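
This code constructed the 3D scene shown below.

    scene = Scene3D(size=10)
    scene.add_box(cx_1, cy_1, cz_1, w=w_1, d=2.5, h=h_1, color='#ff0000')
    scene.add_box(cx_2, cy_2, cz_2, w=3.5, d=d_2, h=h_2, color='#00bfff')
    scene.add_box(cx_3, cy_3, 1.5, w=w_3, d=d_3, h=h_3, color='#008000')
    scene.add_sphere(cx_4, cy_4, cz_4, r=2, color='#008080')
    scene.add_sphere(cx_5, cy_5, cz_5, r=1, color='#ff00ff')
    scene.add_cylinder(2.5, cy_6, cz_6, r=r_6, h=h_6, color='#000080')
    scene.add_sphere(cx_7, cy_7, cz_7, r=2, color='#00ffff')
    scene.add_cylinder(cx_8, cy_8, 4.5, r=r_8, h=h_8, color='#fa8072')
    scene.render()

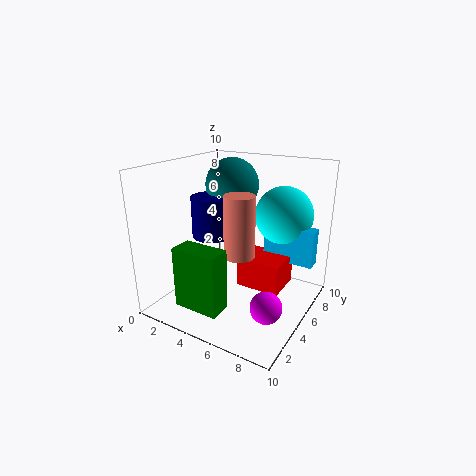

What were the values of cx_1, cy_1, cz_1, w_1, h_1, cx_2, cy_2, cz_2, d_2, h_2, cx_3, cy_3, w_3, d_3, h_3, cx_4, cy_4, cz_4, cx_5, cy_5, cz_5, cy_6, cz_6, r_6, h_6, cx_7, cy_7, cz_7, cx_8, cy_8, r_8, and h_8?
cx_1 = 5.5
cy_1 = 4
cz_1 = 2
w_1 = 3
h_1 = 2
cx_2 = 6.5
cy_2 = 6
cz_2 = 3.5
d_2 = 1
h_2 = 2.5
cx_3 = 3
cy_3 = 0.5
w_3 = 3
d_3 = 1.5
h_3 = 4
cx_4 = 3
cy_4 = 7.5
cz_4 = 8
cx_5 = 8.5
cy_5 = 2.5
cz_5 = 2
cy_6 = 5.5
cz_6 = 4.5
r_6 = 1.5
h_6 = 3
cx_7 = 7.5
cy_7 = 7
cz_7 = 6.5
cx_8 = 6
cy_8 = 3.5
r_8 = 1
h_8 = 4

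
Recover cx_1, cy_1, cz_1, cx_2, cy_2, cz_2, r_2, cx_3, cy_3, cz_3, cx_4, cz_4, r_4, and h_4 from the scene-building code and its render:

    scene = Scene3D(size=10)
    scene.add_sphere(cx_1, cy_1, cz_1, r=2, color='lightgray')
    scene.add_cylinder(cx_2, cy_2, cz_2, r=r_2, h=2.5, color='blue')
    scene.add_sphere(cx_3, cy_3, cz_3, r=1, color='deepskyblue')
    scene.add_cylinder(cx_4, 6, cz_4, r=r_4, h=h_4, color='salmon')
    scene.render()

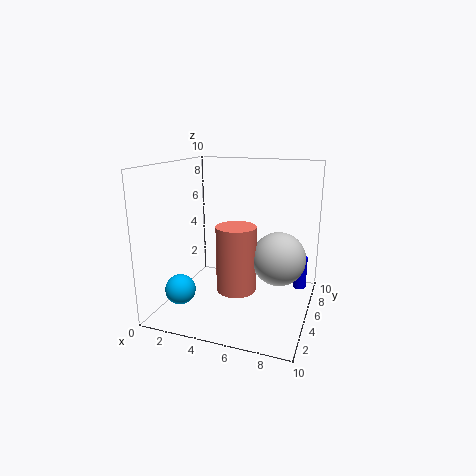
cx_1 = 7.5, cy_1 = 7, cz_1 = 3, cx_2 = 9, cy_2 = 8, cz_2 = 0.5, r_2 = 0.5, cx_3 = 2, cy_3 = 2, cz_3 = 2, cx_4 = 4.5, cz_4 = 0.5, r_4 = 1.5, h_4 = 5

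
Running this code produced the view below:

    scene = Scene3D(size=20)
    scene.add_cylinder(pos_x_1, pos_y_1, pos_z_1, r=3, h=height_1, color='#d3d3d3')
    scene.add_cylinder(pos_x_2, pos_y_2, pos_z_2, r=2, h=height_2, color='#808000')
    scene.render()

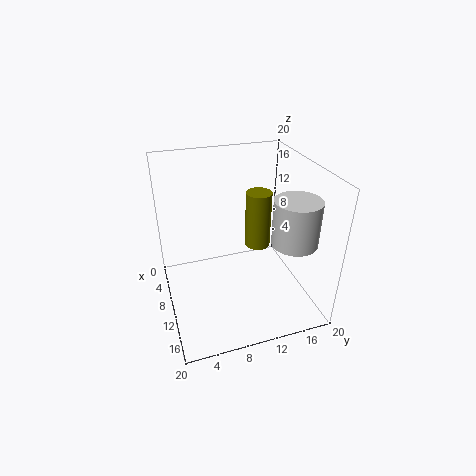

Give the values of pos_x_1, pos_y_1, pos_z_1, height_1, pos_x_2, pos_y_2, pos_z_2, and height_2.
pos_x_1 = 15; pos_y_1 = 16; pos_z_1 = 11; height_1 = 6; pos_x_2 = 5; pos_y_2 = 15; pos_z_2 = 5; height_2 = 9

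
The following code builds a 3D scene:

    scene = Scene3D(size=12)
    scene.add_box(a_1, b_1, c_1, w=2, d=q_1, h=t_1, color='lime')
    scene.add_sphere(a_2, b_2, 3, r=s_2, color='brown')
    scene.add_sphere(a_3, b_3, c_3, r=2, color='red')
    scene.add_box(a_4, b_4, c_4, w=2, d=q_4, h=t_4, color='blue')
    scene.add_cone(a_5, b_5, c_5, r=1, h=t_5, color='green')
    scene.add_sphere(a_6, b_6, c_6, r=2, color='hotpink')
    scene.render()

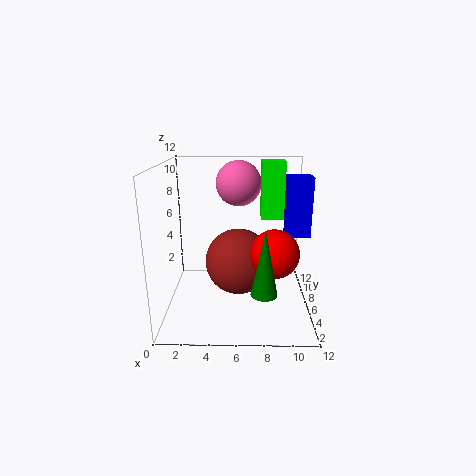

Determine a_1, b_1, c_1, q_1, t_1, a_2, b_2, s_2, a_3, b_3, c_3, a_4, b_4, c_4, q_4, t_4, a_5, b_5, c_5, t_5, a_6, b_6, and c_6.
a_1 = 8, b_1 = 8, c_1 = 7, q_1 = 2, t_1 = 5, a_2 = 6, b_2 = 8, s_2 = 3, a_3 = 9, b_3 = 5, c_3 = 5, a_4 = 10, b_4 = 6, c_4 = 6, q_4 = 2, t_4 = 5, a_5 = 8, b_5 = 2, c_5 = 3, t_5 = 5, a_6 = 6, b_6 = 9, c_6 = 10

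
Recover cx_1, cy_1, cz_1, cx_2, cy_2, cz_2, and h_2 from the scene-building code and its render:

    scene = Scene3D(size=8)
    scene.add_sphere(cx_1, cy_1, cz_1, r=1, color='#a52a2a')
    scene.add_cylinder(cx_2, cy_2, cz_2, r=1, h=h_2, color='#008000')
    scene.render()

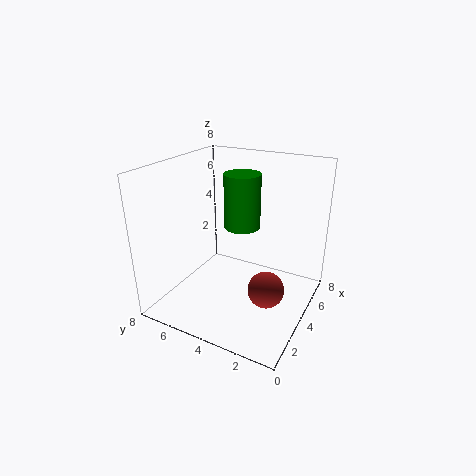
cx_1 = 3.5
cy_1 = 2
cz_1 = 1.5
cx_2 = 4.5
cy_2 = 4
cz_2 = 4.5
h_2 = 3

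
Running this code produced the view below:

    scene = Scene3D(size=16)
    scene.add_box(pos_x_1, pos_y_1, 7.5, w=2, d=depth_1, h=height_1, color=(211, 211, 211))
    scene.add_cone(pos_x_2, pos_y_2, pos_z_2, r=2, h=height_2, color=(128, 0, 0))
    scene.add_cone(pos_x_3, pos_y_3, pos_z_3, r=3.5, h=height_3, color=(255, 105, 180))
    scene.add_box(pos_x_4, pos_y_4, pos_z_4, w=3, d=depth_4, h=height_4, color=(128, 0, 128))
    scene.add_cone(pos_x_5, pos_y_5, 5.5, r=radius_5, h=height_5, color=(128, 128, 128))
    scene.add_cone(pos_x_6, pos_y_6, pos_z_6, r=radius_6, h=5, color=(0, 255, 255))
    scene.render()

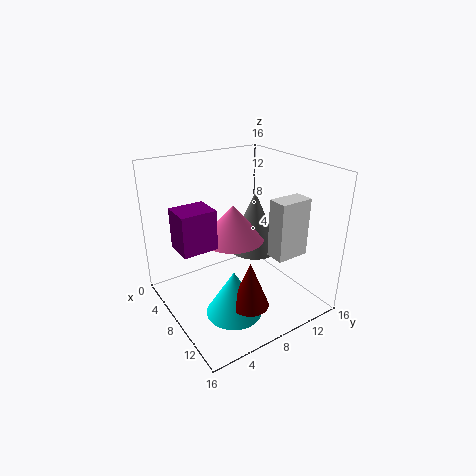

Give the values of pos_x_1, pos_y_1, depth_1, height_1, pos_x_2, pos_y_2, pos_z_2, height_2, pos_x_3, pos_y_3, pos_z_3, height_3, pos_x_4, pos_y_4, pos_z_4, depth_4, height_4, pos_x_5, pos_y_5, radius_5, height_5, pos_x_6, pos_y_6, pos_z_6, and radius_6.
pos_x_1 = 12, pos_y_1 = 9, depth_1 = 3.5, height_1 = 6, pos_x_2 = 12.5, pos_y_2 = 6.5, pos_z_2 = 2.5, height_2 = 5, pos_x_3 = 7, pos_y_3 = 8, pos_z_3 = 7.5, height_3 = 4, pos_x_4 = 7.5, pos_y_4 = 0.5, pos_z_4 = 9, depth_4 = 3.5, height_4 = 4, pos_x_5 = 7, pos_y_5 = 11, radius_5 = 3, height_5 = 7, pos_x_6 = 11, pos_y_6 = 5.5, pos_z_6 = 1, radius_6 = 3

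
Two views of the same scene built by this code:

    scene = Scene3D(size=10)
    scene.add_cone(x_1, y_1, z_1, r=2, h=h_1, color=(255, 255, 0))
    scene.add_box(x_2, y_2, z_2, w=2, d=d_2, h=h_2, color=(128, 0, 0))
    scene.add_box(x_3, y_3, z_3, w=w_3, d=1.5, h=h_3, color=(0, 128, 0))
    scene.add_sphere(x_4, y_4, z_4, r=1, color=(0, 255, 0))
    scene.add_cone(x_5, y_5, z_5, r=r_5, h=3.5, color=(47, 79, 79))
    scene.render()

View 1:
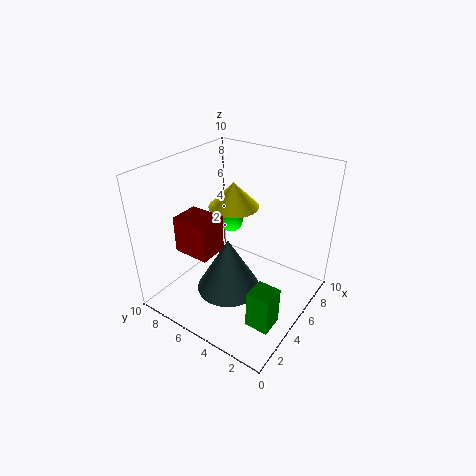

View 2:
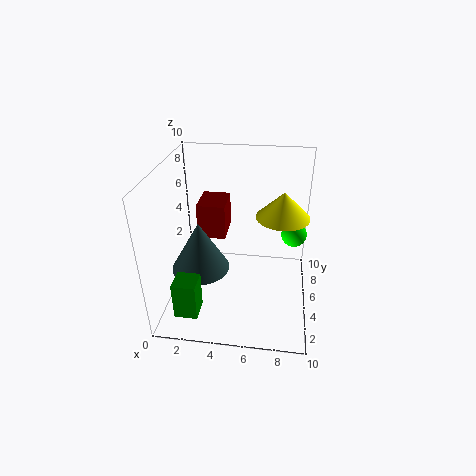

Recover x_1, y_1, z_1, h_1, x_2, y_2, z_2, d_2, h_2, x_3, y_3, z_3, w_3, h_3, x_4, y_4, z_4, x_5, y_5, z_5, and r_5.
x_1 = 8, y_1 = 7.5, z_1 = 5.5, h_1 = 2, x_2 = 2, y_2 = 5.5, z_2 = 4.5, d_2 = 2.5, h_2 = 2.5, x_3 = 1.5, y_3 = 0.5, z_3 = 1.5, w_3 = 1.5, h_3 = 2.5, x_4 = 9, y_4 = 8.5, z_4 = 3.5, x_5 = 2.5, y_5 = 4, z_5 = 3, r_5 = 2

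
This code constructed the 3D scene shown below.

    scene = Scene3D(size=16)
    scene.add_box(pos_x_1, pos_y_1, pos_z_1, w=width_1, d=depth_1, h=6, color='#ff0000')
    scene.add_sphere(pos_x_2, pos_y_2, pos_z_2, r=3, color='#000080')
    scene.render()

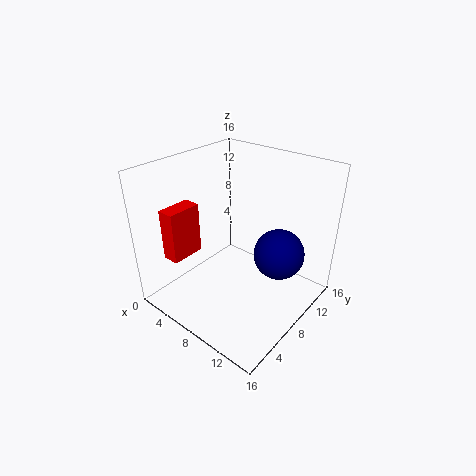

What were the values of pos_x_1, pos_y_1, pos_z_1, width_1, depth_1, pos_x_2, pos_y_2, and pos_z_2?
pos_x_1 = 1
pos_y_1 = 3
pos_z_1 = 5
width_1 = 2
depth_1 = 4
pos_x_2 = 11
pos_y_2 = 12
pos_z_2 = 5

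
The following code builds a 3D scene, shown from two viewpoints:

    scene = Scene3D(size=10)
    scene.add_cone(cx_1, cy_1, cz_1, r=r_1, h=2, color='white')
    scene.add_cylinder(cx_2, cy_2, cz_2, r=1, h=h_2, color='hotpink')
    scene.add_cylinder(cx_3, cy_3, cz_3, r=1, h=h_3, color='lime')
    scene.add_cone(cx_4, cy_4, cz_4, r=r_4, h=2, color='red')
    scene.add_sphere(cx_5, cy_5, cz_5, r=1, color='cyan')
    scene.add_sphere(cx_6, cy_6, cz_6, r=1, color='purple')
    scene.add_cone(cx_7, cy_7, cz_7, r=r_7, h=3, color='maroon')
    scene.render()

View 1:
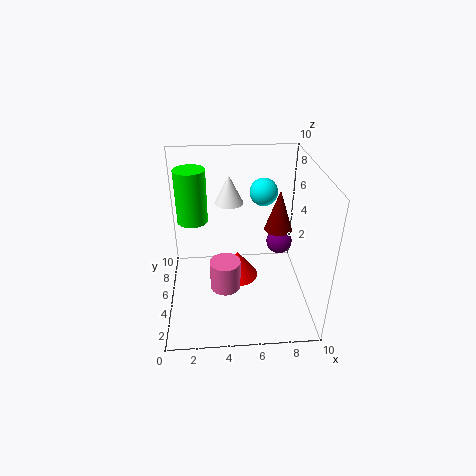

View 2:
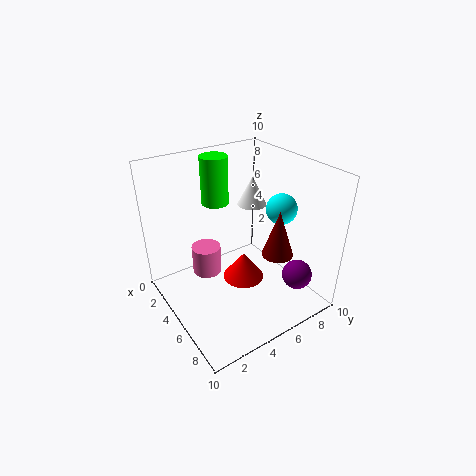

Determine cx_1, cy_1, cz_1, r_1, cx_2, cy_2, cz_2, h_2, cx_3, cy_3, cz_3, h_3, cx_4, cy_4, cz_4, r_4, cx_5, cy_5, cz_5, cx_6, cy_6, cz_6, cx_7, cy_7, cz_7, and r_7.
cx_1 = 4.5, cy_1 = 6.5, cz_1 = 7, r_1 = 1, cx_2 = 4, cy_2 = 3, cz_2 = 2.5, h_2 = 2, cx_3 = 2, cy_3 = 5, cz_3 = 6.5, h_3 = 3.5, cx_4 = 5, cy_4 = 5.5, cz_4 = 1.5, r_4 = 1.5, cx_5 = 7, cy_5 = 7, cz_5 = 7.5, cx_6 = 8.5, cy_6 = 7.5, cz_6 = 3, cx_7 = 8, cy_7 = 6, cz_7 = 5, r_7 = 1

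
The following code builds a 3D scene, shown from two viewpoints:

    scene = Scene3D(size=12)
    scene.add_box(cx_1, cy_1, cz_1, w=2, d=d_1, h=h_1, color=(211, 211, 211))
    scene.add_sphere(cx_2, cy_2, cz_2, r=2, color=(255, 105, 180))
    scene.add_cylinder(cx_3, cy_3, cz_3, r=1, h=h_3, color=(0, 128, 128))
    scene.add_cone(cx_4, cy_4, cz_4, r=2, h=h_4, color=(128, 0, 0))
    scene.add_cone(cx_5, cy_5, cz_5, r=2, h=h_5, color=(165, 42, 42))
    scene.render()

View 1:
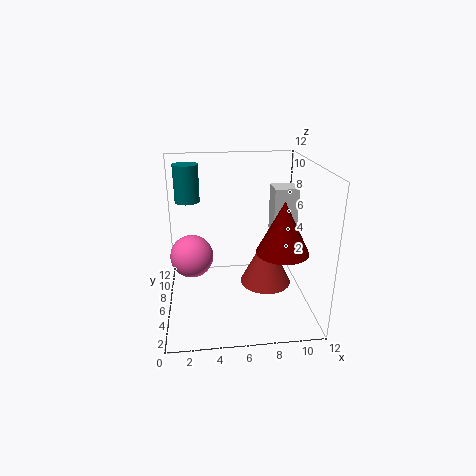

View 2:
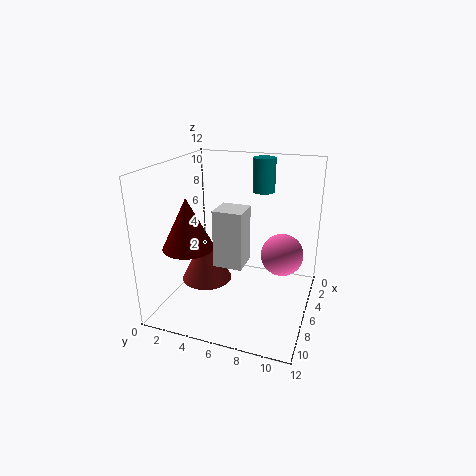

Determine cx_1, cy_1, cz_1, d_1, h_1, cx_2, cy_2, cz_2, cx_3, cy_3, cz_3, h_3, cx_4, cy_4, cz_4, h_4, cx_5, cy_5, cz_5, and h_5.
cx_1 = 9
cy_1 = 6
cz_1 = 6
d_1 = 2
h_1 = 4
cx_2 = 2
cy_2 = 9
cz_2 = 3
cx_3 = 2
cy_3 = 7
cz_3 = 9
h_3 = 3
cx_4 = 9
cy_4 = 3
cz_4 = 6
h_4 = 4
cx_5 = 8
cy_5 = 4
cz_5 = 3
h_5 = 4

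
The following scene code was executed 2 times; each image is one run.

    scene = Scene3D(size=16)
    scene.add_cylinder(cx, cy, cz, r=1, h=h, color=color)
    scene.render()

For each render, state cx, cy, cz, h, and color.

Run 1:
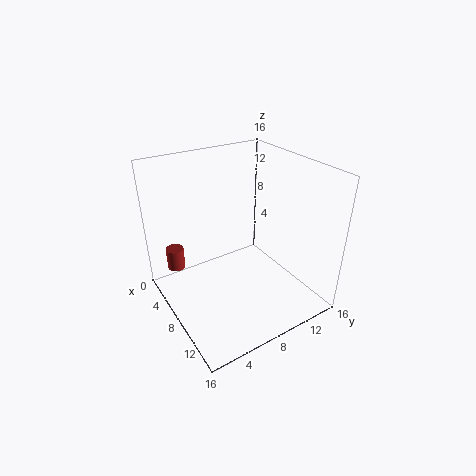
cx = 4; cy = 2; cz = 4; h = 2.5; color = 'brown'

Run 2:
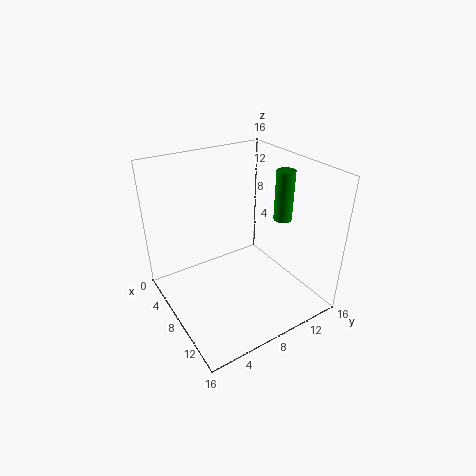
cx = 10; cy = 12.5; cz = 10; h = 5.5; color = 'green'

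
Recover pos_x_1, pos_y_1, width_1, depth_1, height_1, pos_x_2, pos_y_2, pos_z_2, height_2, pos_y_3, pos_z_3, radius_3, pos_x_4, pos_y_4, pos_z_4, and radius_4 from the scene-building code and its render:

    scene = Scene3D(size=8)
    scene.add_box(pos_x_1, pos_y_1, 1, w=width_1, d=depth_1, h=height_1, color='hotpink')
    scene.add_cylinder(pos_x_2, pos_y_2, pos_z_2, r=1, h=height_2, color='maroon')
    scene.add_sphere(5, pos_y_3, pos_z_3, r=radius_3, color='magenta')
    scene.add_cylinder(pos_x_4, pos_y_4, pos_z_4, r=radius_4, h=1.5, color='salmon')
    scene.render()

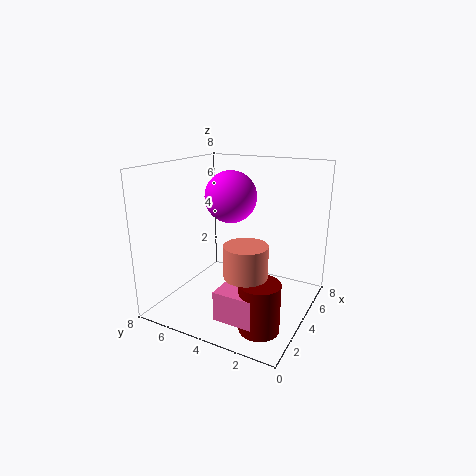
pos_x_1 = 0.5; pos_y_1 = 1.5; width_1 = 2.5; depth_1 = 2; height_1 = 1.5; pos_x_2 = 1.5; pos_y_2 = 1.5; pos_z_2 = 0.5; height_2 = 2.5; pos_y_3 = 5; pos_z_3 = 6; radius_3 = 1.5; pos_x_4 = 1; pos_y_4 = 2; pos_z_4 = 3.5; radius_4 = 1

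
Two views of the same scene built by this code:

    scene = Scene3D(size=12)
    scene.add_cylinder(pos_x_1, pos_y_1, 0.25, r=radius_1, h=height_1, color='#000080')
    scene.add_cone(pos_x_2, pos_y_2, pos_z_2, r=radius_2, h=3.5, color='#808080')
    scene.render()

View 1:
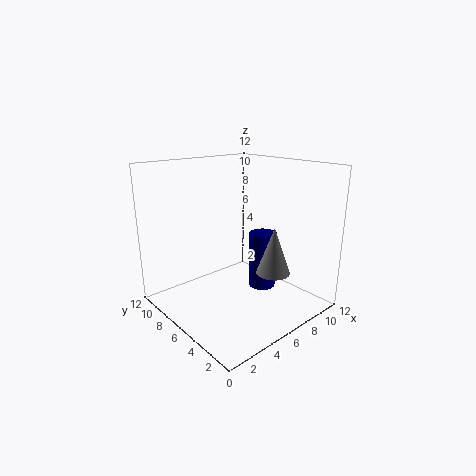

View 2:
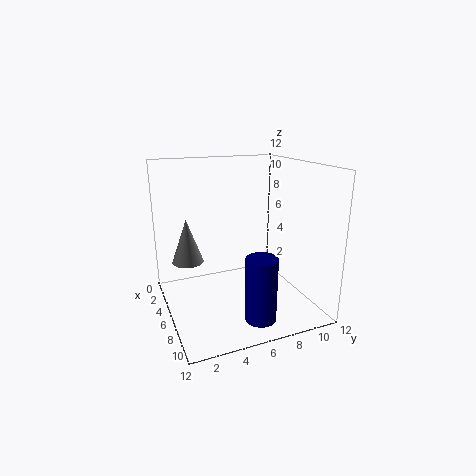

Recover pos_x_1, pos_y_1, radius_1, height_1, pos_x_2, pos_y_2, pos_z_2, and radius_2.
pos_x_1 = 9.5
pos_y_1 = 6.5
radius_1 = 1.25
height_1 = 5.25
pos_x_2 = 5.75
pos_y_2 = 1.75
pos_z_2 = 4.5
radius_2 = 1.25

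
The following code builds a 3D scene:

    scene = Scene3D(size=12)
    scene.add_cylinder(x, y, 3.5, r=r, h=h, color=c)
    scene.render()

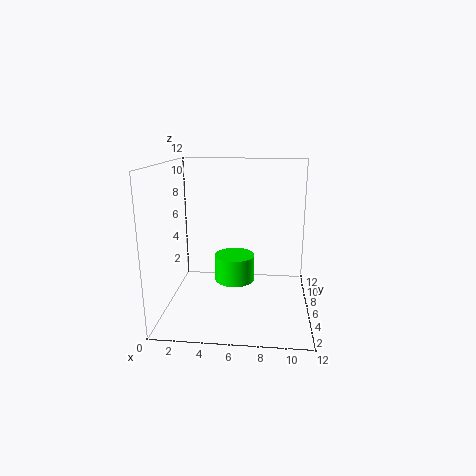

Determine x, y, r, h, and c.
x = 6, y = 3.5, r = 1.5, h = 2, c = 'lime'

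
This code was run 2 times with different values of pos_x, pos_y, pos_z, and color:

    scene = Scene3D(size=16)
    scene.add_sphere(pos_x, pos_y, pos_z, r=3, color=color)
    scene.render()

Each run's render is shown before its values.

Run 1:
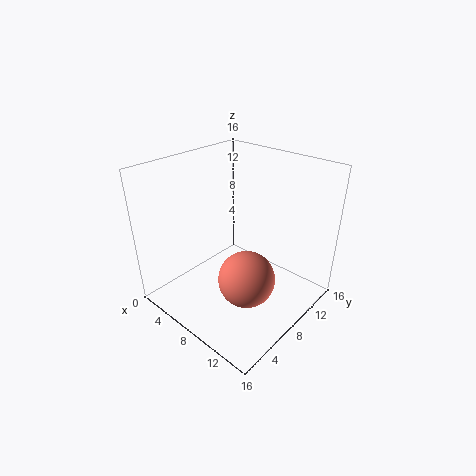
pos_x = 11
pos_y = 6
pos_z = 5
color = 'salmon'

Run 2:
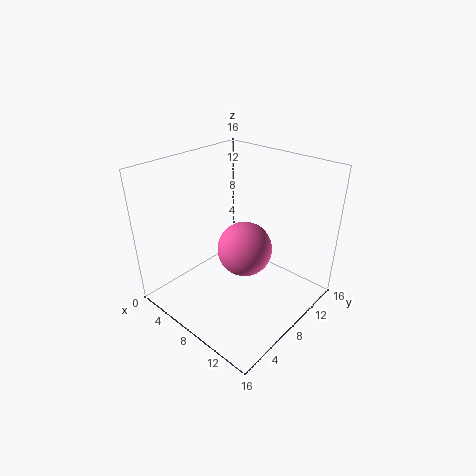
pos_x = 9
pos_y = 8
pos_z = 7
color = 'hotpink'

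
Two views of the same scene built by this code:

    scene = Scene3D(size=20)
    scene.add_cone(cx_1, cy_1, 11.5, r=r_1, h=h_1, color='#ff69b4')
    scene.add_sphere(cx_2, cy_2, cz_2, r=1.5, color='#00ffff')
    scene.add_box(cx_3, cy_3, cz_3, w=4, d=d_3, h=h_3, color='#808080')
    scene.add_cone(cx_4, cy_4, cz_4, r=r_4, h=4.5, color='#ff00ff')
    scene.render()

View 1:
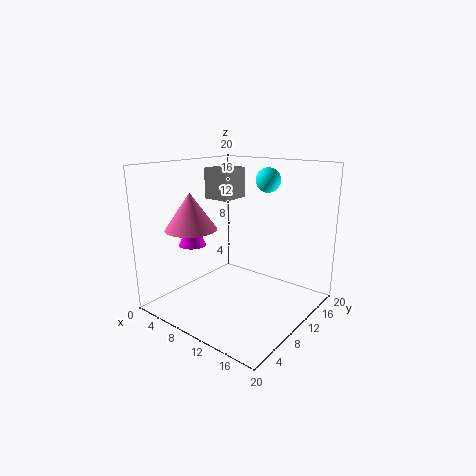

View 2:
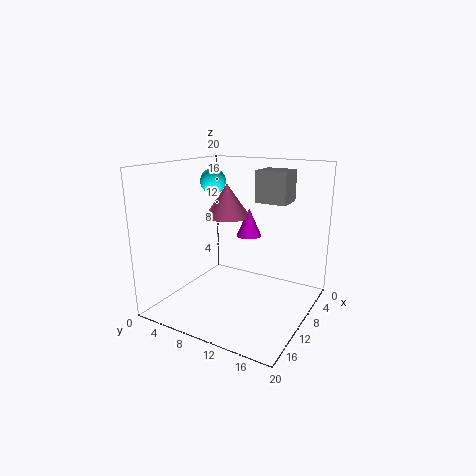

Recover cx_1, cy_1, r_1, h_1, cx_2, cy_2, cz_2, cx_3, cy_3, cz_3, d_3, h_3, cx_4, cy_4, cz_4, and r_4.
cx_1 = 5.5, cy_1 = 5.5, r_1 = 3.5, h_1 = 5, cx_2 = 15, cy_2 = 9.5, cz_2 = 18.5, cx_3 = 3, cy_3 = 11, cz_3 = 14.5, d_3 = 4.5, h_3 = 4.5, cx_4 = 3, cy_4 = 8, cz_4 = 8, r_4 = 2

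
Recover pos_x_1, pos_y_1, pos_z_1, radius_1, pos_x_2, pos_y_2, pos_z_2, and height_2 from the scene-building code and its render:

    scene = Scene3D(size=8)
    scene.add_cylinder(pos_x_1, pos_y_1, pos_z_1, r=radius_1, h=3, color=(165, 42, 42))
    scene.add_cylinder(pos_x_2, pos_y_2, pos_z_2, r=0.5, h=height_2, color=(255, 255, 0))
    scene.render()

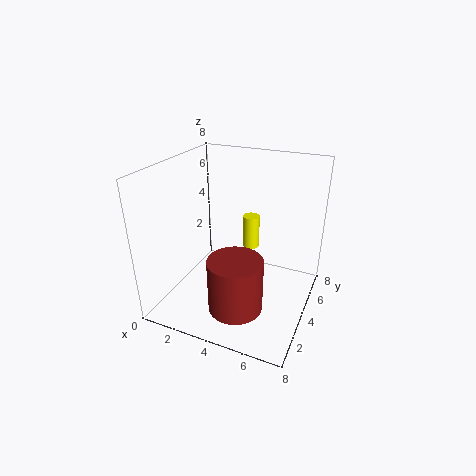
pos_x_1 = 4.5
pos_y_1 = 2.5
pos_z_1 = 0.5
radius_1 = 1.5
pos_x_2 = 4
pos_y_2 = 6
pos_z_2 = 2.5
height_2 = 2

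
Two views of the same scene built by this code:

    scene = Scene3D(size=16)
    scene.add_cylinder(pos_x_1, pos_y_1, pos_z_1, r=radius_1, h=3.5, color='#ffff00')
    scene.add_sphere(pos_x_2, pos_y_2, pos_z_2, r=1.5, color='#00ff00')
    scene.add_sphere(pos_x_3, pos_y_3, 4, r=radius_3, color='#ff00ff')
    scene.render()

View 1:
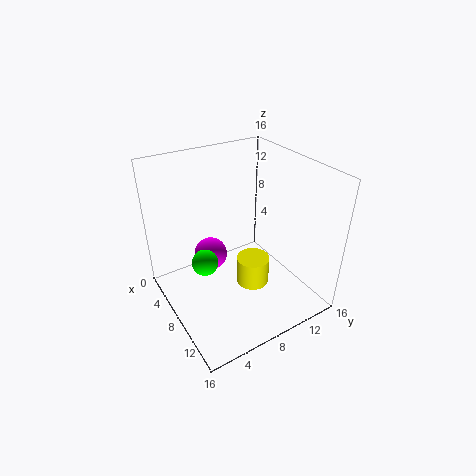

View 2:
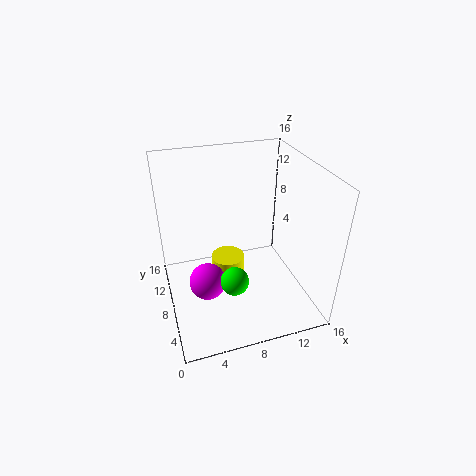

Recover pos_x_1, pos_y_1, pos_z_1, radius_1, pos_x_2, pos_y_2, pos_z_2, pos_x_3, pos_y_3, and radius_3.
pos_x_1 = 7.5
pos_y_1 = 10.5
pos_z_1 = 0.5
radius_1 = 2
pos_x_2 = 6.5
pos_y_2 = 4.5
pos_z_2 = 5
pos_x_3 = 4
pos_y_3 = 6.5
radius_3 = 2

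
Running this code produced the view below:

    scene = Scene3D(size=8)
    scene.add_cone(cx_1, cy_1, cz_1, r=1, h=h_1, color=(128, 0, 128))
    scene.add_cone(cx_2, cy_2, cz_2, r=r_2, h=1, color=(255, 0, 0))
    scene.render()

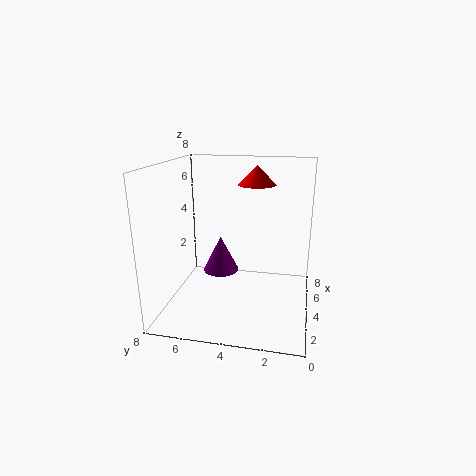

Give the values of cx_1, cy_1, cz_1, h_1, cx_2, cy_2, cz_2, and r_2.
cx_1 = 4, cy_1 = 5, cz_1 = 2, h_1 = 2, cx_2 = 4, cy_2 = 3, cz_2 = 7, r_2 = 1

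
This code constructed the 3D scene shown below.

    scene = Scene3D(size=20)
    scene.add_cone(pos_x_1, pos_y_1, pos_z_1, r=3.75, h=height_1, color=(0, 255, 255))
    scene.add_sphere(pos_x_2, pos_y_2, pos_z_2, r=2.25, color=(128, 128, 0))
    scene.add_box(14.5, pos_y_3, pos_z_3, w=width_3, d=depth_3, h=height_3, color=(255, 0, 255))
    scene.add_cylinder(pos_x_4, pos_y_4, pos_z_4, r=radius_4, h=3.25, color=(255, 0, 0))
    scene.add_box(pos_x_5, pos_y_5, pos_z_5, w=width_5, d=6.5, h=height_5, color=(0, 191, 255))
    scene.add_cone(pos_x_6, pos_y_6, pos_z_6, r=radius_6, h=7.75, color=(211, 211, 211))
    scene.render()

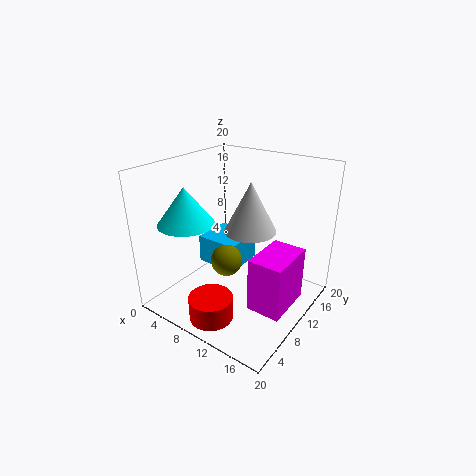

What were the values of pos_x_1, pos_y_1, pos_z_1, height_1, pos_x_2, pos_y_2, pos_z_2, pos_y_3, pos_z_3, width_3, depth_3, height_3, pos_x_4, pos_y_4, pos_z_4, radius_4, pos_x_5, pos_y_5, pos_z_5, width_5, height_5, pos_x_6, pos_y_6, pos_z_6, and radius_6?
pos_x_1 = 5.25; pos_y_1 = 5; pos_z_1 = 12.75; height_1 = 5; pos_x_2 = 8.5; pos_y_2 = 9.25; pos_z_2 = 6.25; pos_y_3 = 5.75; pos_z_3 = 2.75; width_3 = 4.5; depth_3 = 6.75; height_3 = 7.25; pos_x_4 = 9.75; pos_y_4 = 4; pos_z_4 = 0.25; radius_4 = 3; pos_x_5 = 0.75; pos_y_5 = 12; pos_z_5 = 2.25; width_5 = 6.75; height_5 = 4.5; pos_x_6 = 8.75; pos_y_6 = 15; pos_z_6 = 8.75; radius_6 = 4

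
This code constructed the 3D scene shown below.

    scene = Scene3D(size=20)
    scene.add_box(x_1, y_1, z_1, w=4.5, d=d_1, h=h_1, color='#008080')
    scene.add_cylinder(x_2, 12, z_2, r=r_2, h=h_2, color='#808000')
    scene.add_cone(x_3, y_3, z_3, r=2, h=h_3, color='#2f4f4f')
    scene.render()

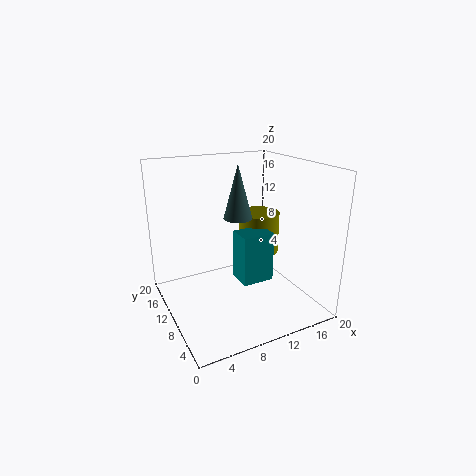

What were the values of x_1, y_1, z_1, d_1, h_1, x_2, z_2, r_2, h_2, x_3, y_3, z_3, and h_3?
x_1 = 9.5, y_1 = 7, z_1 = 4, d_1 = 3.5, h_1 = 7, x_2 = 14.5, z_2 = 6.5, r_2 = 3, h_2 = 6, x_3 = 10.5, y_3 = 11, z_3 = 12.5, h_3 = 7.5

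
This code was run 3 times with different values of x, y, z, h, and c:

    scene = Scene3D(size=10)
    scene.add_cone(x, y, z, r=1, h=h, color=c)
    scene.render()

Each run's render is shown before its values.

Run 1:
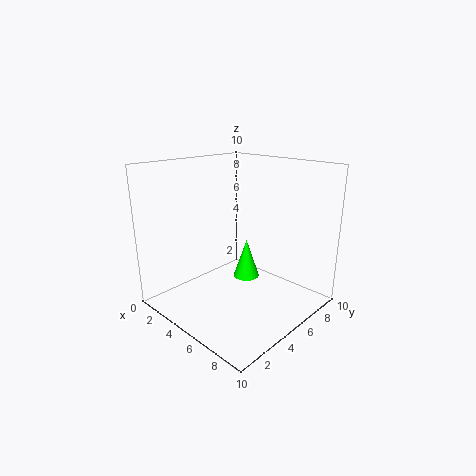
x = 4; y = 7; z = 1; h = 3; c = 'lime'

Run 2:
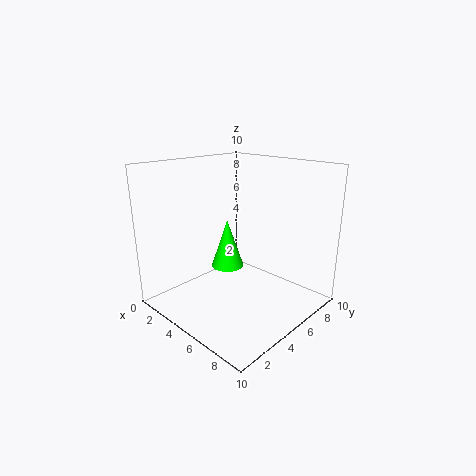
x = 6; y = 3; z = 4; h = 3; c = 'lime'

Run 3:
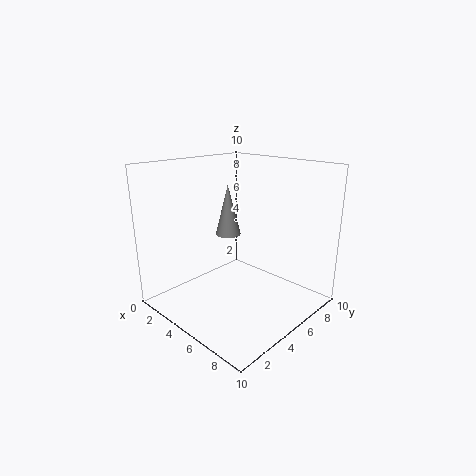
x = 2; y = 7; z = 4; h = 4; c = 'gray'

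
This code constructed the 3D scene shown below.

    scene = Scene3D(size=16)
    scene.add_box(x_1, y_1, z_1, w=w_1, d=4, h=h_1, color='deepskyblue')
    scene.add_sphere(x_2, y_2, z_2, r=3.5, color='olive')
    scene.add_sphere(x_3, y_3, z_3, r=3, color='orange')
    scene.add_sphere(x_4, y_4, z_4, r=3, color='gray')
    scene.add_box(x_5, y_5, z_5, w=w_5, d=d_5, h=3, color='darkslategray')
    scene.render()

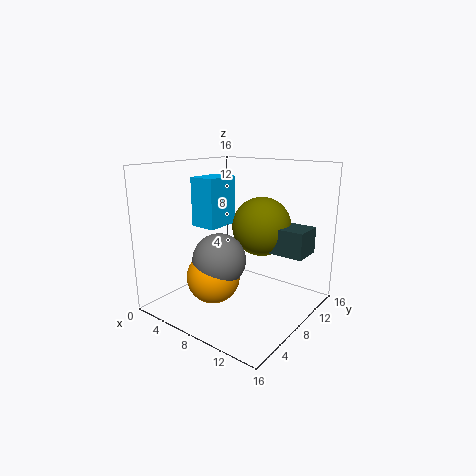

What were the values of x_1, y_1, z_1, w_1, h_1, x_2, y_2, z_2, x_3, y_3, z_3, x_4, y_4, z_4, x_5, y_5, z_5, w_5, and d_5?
x_1 = 3; y_1 = 6; z_1 = 9; w_1 = 3; h_1 = 5.5; x_2 = 8.5; y_2 = 12; z_2 = 8.5; x_3 = 6; y_3 = 6; z_3 = 3.5; x_4 = 6.5; y_4 = 6.5; z_4 = 5.5; x_5 = 9; y_5 = 10.5; z_5 = 6; w_5 = 5.5; d_5 = 3.5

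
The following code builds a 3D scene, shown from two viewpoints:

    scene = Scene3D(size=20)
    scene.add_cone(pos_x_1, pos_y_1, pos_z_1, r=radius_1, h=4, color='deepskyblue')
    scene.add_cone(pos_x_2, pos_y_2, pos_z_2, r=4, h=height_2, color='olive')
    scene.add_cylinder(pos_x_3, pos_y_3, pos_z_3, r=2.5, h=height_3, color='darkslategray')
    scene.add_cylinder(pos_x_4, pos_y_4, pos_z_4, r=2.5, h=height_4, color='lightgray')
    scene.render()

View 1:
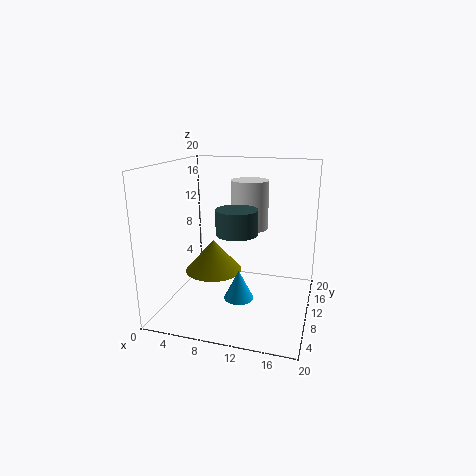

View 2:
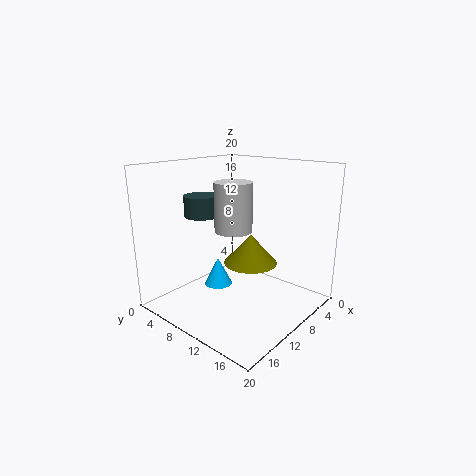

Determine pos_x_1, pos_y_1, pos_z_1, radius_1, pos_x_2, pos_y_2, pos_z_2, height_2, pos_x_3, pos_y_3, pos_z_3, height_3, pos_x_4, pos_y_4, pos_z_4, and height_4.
pos_x_1 = 11; pos_y_1 = 7; pos_z_1 = 2.5; radius_1 = 2; pos_x_2 = 6.5; pos_y_2 = 9.5; pos_z_2 = 5; height_2 = 4.5; pos_x_3 = 11.5; pos_y_3 = 4.5; pos_z_3 = 12.5; height_3 = 3; pos_x_4 = 11.5; pos_y_4 = 10.5; pos_z_4 = 11.5; height_4 = 6.5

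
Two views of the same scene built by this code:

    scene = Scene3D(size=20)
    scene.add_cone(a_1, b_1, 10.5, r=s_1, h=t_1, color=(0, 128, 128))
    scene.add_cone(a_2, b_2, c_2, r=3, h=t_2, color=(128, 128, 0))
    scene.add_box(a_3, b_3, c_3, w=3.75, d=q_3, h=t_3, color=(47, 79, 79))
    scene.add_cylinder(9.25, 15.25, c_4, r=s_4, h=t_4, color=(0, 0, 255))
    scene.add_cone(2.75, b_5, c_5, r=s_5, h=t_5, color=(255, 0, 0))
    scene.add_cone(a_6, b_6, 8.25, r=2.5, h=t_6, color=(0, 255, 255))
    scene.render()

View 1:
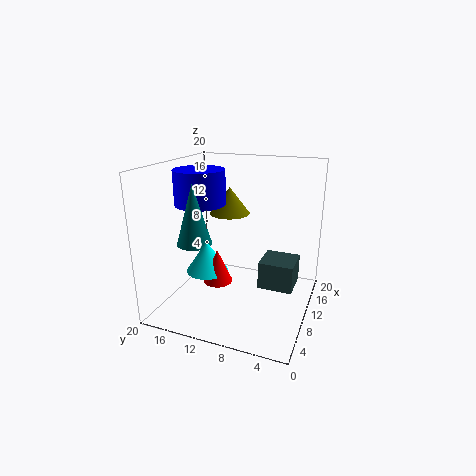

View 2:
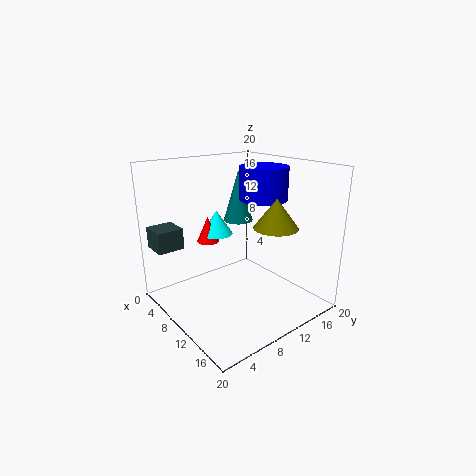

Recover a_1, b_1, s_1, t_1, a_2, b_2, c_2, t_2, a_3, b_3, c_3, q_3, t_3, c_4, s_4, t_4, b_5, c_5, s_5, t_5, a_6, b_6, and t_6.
a_1 = 5, b_1 = 14, s_1 = 2.25, t_1 = 7.75, a_2 = 14.25, b_2 = 13, c_2 = 12, t_2 = 4, a_3 = 1.25, b_3 = 0.5, c_3 = 8.25, q_3 = 3.75, t_3 = 3, c_4 = 14.5, s_4 = 3.5, t_4 = 4.75, b_5 = 9.75, c_5 = 7.25, s_5 = 1.75, t_5 = 4, a_6 = 3, b_6 = 11.25, t_6 = 3.75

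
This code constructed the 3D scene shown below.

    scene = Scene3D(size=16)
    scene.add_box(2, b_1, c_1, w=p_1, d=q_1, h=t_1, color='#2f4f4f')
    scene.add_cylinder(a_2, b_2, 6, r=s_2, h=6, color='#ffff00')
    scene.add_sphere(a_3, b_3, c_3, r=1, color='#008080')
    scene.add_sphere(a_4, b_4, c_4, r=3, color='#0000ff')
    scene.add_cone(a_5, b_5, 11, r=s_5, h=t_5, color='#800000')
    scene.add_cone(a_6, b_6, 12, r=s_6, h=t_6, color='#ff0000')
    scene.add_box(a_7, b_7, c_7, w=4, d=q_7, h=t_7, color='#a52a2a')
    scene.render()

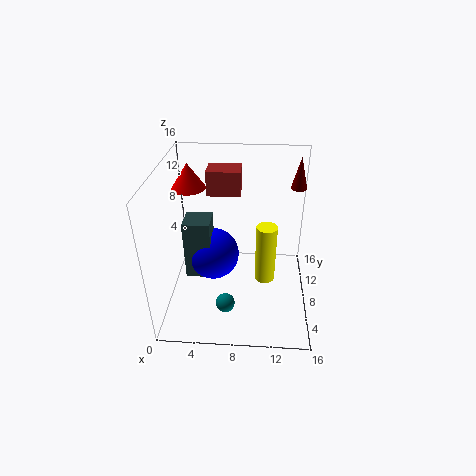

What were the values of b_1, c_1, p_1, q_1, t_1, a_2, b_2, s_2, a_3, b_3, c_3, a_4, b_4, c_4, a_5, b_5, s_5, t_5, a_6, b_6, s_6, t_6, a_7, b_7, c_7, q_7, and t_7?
b_1 = 7
c_1 = 3
p_1 = 3
q_1 = 3
t_1 = 7
a_2 = 11
b_2 = 4
s_2 = 1
a_3 = 7
b_3 = 3
c_3 = 3
a_4 = 5
b_4 = 9
c_4 = 5
a_5 = 15
b_5 = 15
s_5 = 1
t_5 = 4
a_6 = 2
b_6 = 12
s_6 = 2
t_6 = 3
a_7 = 4
b_7 = 12
c_7 = 11
q_7 = 3
t_7 = 3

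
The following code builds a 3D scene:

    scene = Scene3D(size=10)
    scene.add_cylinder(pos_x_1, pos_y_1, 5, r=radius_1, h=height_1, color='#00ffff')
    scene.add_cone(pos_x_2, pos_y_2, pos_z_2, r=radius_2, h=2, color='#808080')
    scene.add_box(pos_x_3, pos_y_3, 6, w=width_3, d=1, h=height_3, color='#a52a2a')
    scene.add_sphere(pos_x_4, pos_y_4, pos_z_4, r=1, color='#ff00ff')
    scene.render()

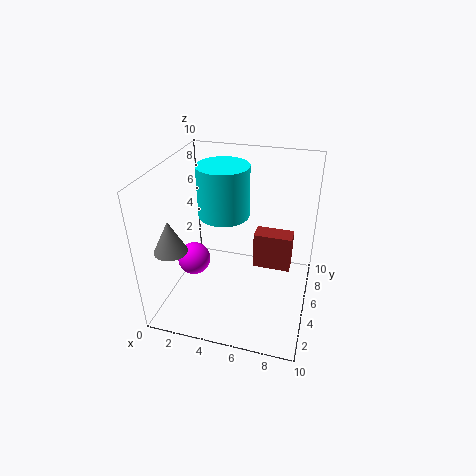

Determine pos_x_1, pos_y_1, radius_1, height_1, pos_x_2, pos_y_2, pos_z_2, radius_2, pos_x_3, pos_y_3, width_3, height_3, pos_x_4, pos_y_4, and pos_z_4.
pos_x_1 = 3, pos_y_1 = 8, radius_1 = 2, height_1 = 4, pos_x_2 = 2, pos_y_2 = 1, pos_z_2 = 6, radius_2 = 1, pos_x_3 = 7, pos_y_3 = 1, width_3 = 2, height_3 = 2, pos_x_4 = 3, pos_y_4 = 2, pos_z_4 = 5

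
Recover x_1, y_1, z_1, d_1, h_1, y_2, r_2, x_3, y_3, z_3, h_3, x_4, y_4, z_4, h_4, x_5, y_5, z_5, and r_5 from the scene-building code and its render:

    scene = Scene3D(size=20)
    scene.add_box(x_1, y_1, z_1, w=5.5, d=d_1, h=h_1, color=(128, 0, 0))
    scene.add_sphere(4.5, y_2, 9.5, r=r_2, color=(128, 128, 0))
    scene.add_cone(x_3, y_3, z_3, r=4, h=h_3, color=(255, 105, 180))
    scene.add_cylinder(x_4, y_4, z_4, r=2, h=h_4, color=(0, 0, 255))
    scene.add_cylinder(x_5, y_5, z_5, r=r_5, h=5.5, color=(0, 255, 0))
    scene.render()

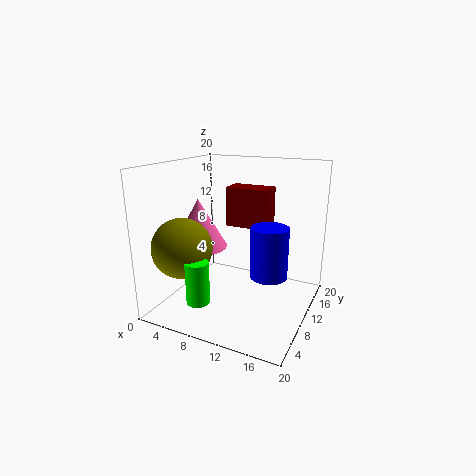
x_1 = 9.5, y_1 = 7.5, z_1 = 12.5, d_1 = 3, h_1 = 5, y_2 = 4.5, r_2 = 4, x_3 = 4, y_3 = 9.5, z_3 = 8, h_3 = 7, x_4 = 17.5, y_4 = 2, z_4 = 9.5, h_4 = 5.5, x_5 = 8, y_5 = 2.5, z_5 = 3.5, r_5 = 1.5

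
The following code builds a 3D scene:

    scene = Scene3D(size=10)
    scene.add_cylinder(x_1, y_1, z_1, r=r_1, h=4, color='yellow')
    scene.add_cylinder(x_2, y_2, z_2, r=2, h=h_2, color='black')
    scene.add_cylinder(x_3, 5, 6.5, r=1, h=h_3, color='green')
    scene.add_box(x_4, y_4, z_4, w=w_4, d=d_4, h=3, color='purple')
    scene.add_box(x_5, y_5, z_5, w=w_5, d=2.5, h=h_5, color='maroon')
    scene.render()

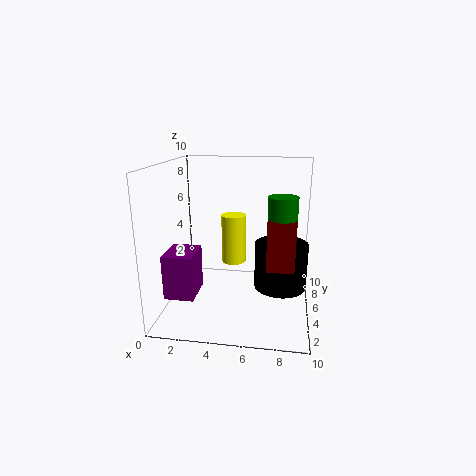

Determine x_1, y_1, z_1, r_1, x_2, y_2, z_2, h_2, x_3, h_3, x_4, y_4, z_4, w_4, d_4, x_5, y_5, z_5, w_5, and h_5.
x_1 = 4; y_1 = 9; z_1 = 1.5; r_1 = 1; x_2 = 8; y_2 = 7; z_2 = 0.5; h_2 = 3.5; x_3 = 8; h_3 = 1.5; x_4 = 0.5; y_4 = 2; z_4 = 1.5; w_4 = 2; d_4 = 2.5; x_5 = 7; y_5 = 5; z_5 = 2.5; w_5 = 2; h_5 = 4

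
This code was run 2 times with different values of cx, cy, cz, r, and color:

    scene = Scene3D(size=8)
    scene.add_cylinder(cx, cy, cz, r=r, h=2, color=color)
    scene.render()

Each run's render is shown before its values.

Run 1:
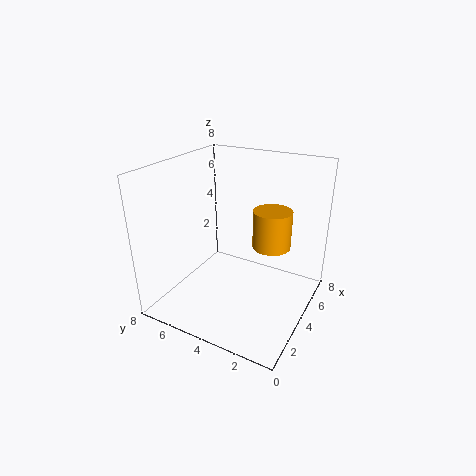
cx = 4
cy = 2
cz = 4
r = 1
color = 'orange'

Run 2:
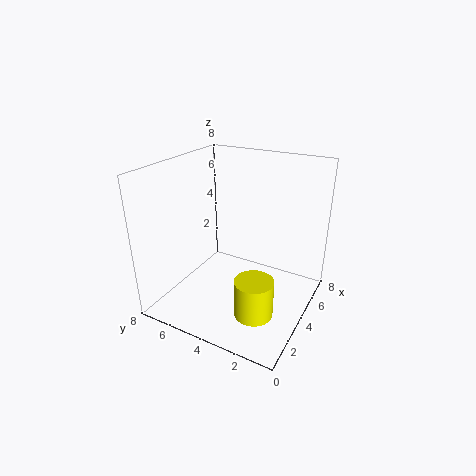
cx = 2
cy = 2
cz = 1
r = 1
color = 'yellow'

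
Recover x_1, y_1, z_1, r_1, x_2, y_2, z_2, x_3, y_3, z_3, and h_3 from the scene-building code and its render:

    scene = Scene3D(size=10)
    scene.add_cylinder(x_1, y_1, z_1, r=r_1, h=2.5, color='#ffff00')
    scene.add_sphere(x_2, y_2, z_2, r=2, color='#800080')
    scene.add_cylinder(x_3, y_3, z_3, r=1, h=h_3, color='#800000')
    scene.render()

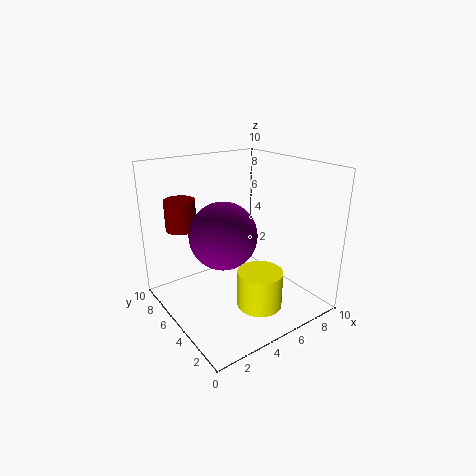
x_1 = 5
y_1 = 2.5
z_1 = 1
r_1 = 1.5
x_2 = 2.5
y_2 = 3
z_2 = 6.5
x_3 = 1.5
y_3 = 6.5
z_3 = 6
h_3 = 2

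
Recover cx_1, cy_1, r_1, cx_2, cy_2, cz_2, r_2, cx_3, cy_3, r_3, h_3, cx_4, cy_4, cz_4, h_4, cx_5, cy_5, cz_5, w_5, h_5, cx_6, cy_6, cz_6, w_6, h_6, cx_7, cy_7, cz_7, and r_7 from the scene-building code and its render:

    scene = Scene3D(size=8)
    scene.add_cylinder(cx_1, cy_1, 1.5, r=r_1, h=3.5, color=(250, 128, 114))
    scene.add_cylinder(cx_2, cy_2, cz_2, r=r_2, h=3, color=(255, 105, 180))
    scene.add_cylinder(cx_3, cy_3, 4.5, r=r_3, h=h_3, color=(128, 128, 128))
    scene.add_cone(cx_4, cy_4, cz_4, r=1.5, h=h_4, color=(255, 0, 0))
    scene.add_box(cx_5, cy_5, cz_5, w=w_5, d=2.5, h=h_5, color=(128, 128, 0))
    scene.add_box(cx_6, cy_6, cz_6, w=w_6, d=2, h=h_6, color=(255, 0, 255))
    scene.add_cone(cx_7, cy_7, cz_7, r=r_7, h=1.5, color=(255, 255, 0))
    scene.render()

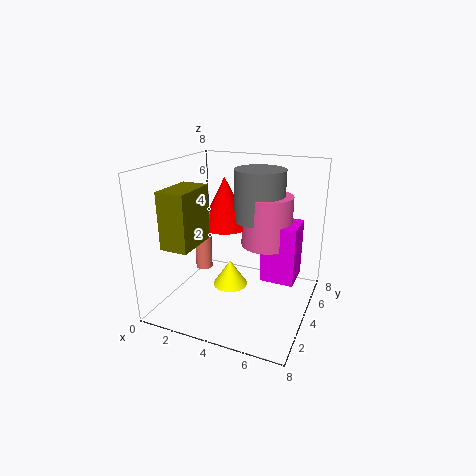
cx_1 = 1.5, cy_1 = 4.5, r_1 = 0.5, cx_2 = 5, cy_2 = 6, cz_2 = 3, r_2 = 1.5, cx_3 = 4.5, cy_3 = 6, r_3 = 1.5, h_3 = 3, cx_4 = 2.5, cy_4 = 5.5, cz_4 = 4, h_4 = 3, cx_5 = 1, cy_5 = 1, cz_5 = 4, w_5 = 1.5, h_5 = 3, cx_6 = 5, cy_6 = 5, cz_6 = 1, w_6 = 2, h_6 = 3.5, cx_7 = 3.5, cy_7 = 4, cz_7 = 1, r_7 = 1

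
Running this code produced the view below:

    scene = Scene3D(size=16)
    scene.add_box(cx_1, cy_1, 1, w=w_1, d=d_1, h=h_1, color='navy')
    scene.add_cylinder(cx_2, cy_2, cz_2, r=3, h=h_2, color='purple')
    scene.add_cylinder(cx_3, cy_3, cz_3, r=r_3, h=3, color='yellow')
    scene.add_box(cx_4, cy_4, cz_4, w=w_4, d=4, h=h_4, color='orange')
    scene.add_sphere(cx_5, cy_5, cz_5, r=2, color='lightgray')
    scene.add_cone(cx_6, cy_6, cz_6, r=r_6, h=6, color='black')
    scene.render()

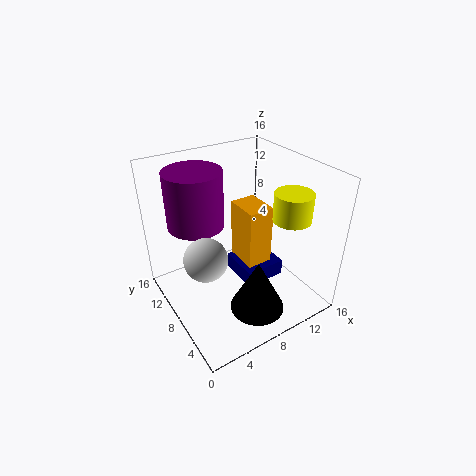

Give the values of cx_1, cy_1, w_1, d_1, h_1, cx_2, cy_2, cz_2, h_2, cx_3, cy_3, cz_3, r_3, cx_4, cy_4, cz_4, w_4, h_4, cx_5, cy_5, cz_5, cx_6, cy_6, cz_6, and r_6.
cx_1 = 9; cy_1 = 7; w_1 = 5; d_1 = 5; h_1 = 2; cx_2 = 4; cy_2 = 10; cz_2 = 10; h_2 = 6; cx_3 = 12; cy_3 = 4; cz_3 = 11; r_3 = 2; cx_4 = 9; cy_4 = 7; cz_4 = 4; w_4 = 3; h_4 = 7; cx_5 = 2; cy_5 = 4; cz_5 = 10; cx_6 = 8; cy_6 = 4; cz_6 = 1; r_6 = 3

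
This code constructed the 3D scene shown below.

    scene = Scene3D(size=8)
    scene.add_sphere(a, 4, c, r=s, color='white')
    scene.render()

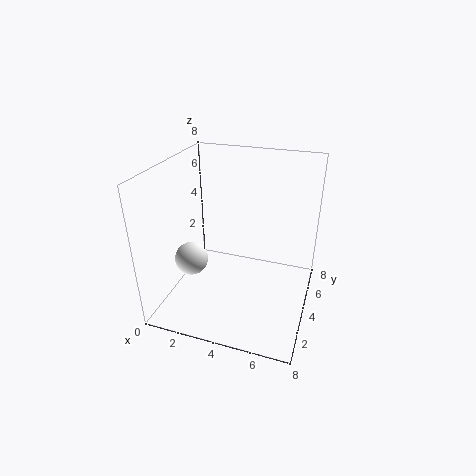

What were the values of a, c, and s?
a = 1, c = 2, s = 1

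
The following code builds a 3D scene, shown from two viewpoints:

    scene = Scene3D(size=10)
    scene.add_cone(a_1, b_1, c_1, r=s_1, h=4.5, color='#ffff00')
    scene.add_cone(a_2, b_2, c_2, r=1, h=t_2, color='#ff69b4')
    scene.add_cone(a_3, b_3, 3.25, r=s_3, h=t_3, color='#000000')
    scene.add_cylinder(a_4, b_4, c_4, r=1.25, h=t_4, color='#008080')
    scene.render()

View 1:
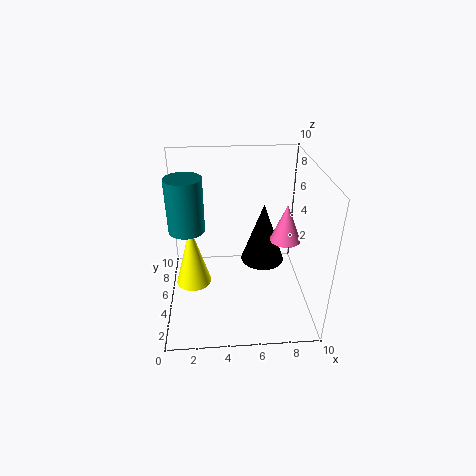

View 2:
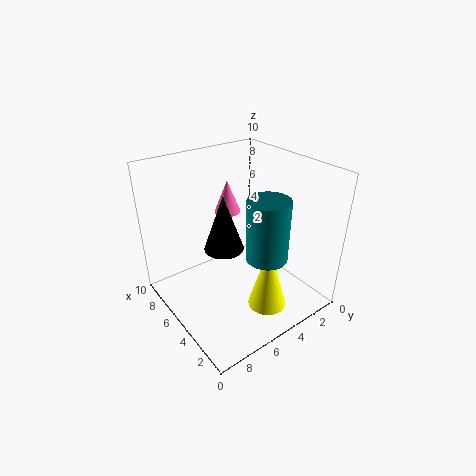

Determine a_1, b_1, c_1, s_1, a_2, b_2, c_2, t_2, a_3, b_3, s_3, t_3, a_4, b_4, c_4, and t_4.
a_1 = 1.75, b_1 = 5, c_1 = 1.5, s_1 = 1.25, a_2 = 8, b_2 = 3.75, c_2 = 5.5, t_2 = 2.5, a_3 = 6.75, b_3 = 5, s_3 = 1.5, t_3 = 4.25, a_4 = 1.5, b_4 = 5.5, c_4 = 5.5, t_4 = 3.75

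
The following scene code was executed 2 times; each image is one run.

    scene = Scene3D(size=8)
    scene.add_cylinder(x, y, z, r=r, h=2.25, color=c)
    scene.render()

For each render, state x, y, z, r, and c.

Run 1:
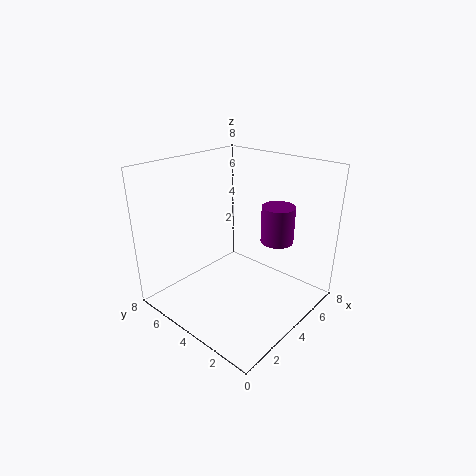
x = 6.75
y = 3.25
z = 3
r = 1
c = 'purple'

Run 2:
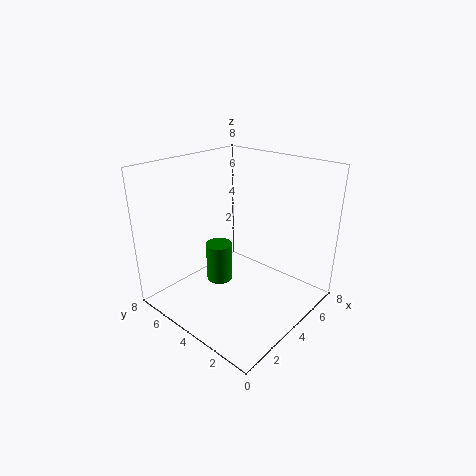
x = 3.5
y = 5
z = 1.25
r = 0.75
c = 'green'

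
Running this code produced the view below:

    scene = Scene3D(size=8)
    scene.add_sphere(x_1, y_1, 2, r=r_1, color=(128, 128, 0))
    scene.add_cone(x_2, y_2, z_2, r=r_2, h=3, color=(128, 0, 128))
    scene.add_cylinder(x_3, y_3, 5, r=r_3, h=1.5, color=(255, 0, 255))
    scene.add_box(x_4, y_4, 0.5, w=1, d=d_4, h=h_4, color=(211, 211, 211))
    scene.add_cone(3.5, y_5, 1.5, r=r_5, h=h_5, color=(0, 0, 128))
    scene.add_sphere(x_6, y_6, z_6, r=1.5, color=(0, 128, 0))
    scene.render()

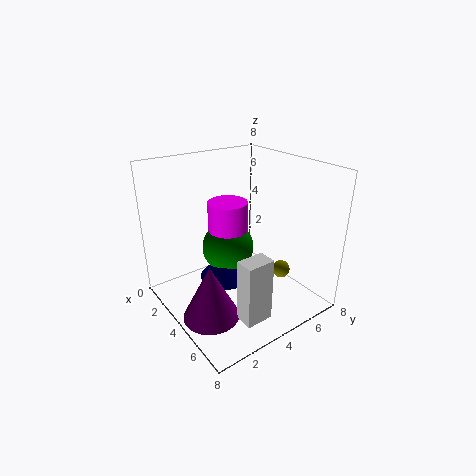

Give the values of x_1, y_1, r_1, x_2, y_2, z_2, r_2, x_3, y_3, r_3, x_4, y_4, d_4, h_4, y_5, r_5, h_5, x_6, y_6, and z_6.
x_1 = 5.5
y_1 = 6
r_1 = 0.5
x_2 = 5
y_2 = 1.5
z_2 = 0.5
r_2 = 1.5
x_3 = 4.5
y_3 = 3
r_3 = 1
x_4 = 6
y_4 = 2.5
d_4 = 1.5
h_4 = 3.5
y_5 = 3.5
r_5 = 1.5
h_5 = 1.5
x_6 = 3
y_6 = 4
z_6 = 3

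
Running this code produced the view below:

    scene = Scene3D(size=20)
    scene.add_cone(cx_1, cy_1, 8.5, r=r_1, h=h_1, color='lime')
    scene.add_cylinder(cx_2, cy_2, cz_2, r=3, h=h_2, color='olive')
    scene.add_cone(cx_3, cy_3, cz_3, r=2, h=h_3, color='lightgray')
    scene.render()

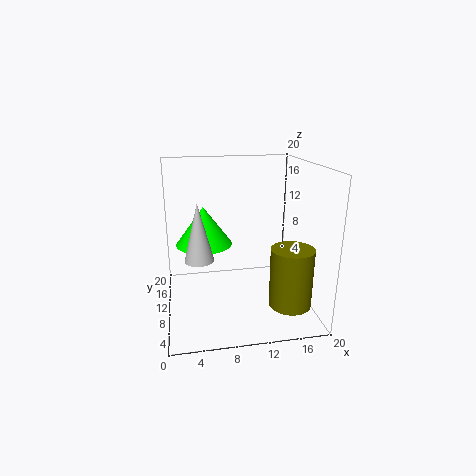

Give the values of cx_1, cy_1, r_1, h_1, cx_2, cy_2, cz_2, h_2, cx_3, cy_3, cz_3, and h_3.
cx_1 = 5.5; cy_1 = 12.5; r_1 = 4; h_1 = 5.5; cx_2 = 17; cy_2 = 7; cz_2 = 0.5; h_2 = 8.5; cx_3 = 4.5; cy_3 = 9; cz_3 = 7.5; h_3 = 8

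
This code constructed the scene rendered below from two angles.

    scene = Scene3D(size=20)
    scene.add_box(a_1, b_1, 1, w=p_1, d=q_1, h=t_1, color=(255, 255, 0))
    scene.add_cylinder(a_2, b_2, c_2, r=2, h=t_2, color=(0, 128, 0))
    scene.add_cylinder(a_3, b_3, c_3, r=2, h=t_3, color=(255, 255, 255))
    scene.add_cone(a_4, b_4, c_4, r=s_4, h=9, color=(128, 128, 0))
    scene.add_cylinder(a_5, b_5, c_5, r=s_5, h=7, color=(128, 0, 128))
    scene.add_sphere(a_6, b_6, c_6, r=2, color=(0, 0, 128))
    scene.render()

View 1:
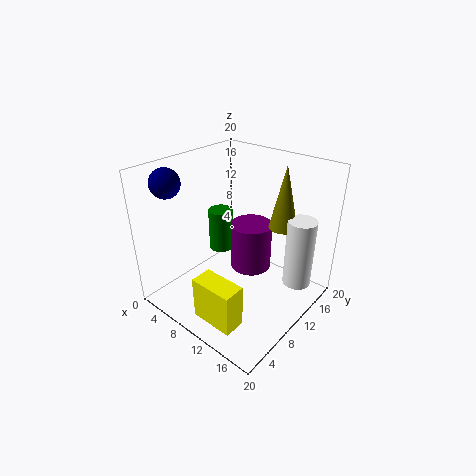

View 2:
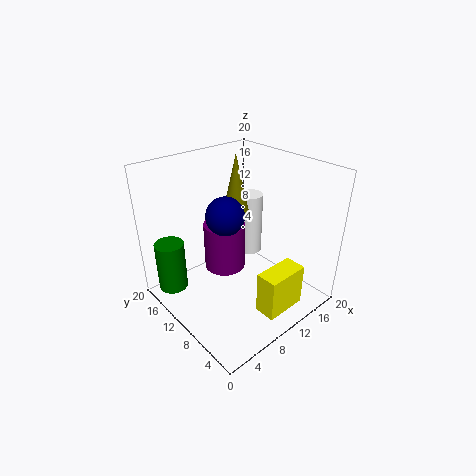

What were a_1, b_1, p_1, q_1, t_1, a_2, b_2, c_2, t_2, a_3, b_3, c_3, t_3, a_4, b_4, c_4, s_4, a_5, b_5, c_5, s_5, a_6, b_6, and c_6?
a_1 = 9; b_1 = 2; p_1 = 6; q_1 = 3; t_1 = 6; a_2 = 2; b_2 = 15; c_2 = 3; t_2 = 7; a_3 = 17; b_3 = 15; c_3 = 3; t_3 = 10; a_4 = 14; b_4 = 15; c_4 = 11; s_4 = 2; a_5 = 10; b_5 = 13; c_5 = 4; s_5 = 3; a_6 = 3; b_6 = 4; c_6 = 18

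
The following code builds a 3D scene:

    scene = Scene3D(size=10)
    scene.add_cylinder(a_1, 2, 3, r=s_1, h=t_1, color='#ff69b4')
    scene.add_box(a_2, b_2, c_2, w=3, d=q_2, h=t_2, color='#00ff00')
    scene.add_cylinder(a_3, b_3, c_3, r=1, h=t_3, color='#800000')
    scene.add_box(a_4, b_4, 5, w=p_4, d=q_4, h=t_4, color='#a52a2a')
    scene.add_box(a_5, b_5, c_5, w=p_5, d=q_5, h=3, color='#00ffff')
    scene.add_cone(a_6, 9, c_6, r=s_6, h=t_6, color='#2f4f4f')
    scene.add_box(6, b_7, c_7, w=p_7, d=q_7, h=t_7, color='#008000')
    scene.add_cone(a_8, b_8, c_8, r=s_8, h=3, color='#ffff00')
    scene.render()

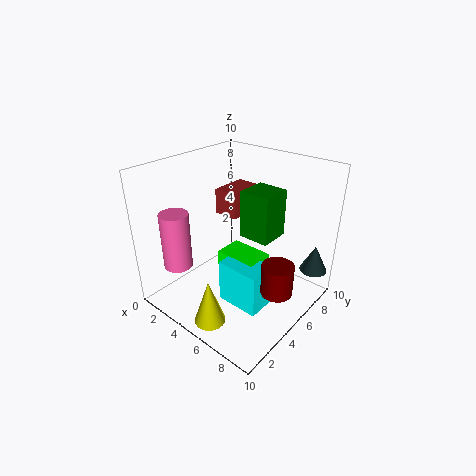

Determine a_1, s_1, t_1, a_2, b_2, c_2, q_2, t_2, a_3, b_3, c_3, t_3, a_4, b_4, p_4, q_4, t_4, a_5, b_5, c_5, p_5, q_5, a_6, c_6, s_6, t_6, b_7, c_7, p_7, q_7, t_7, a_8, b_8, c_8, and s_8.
a_1 = 2
s_1 = 1
t_1 = 4
a_2 = 4
b_2 = 4
c_2 = 2
q_2 = 2
t_2 = 2
a_3 = 9
b_3 = 4
c_3 = 3
t_3 = 2
a_4 = 1
b_4 = 7
p_4 = 2
q_4 = 3
t_4 = 2
a_5 = 5
b_5 = 3
c_5 = 1
p_5 = 3
q_5 = 2
a_6 = 9
c_6 = 2
s_6 = 1
t_6 = 2
b_7 = 4
c_7 = 6
p_7 = 2
q_7 = 2
t_7 = 3
a_8 = 6
b_8 = 1
c_8 = 1
s_8 = 1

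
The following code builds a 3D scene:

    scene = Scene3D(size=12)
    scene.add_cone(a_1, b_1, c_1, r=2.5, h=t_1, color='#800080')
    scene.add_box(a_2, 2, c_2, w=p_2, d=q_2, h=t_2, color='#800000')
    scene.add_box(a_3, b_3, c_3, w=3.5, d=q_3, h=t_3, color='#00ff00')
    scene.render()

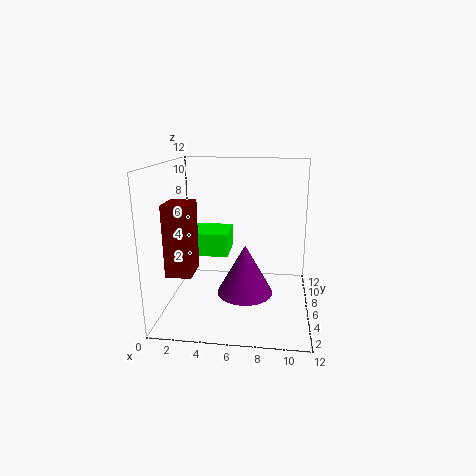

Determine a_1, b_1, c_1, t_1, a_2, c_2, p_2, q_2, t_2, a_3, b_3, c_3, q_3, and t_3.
a_1 = 6.5; b_1 = 7; c_1 = 0.5; t_1 = 4.5; a_2 = 1; c_2 = 4; p_2 = 2; q_2 = 2.5; t_2 = 5.5; a_3 = 1.5; b_3 = 6.5; c_3 = 4; q_3 = 3.5; t_3 = 2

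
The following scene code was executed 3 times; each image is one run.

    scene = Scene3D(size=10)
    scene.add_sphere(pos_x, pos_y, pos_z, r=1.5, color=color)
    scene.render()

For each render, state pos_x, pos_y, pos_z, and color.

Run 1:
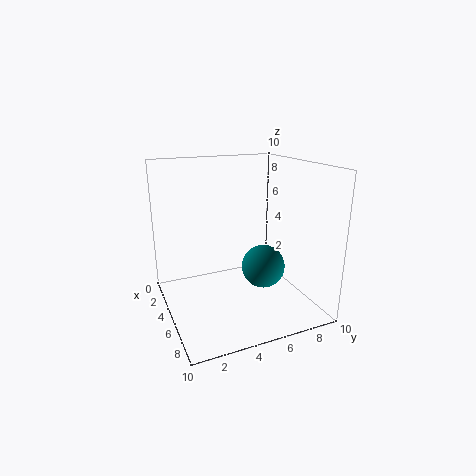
pos_x = 6; pos_y = 6.5; pos_z = 3; color = 'teal'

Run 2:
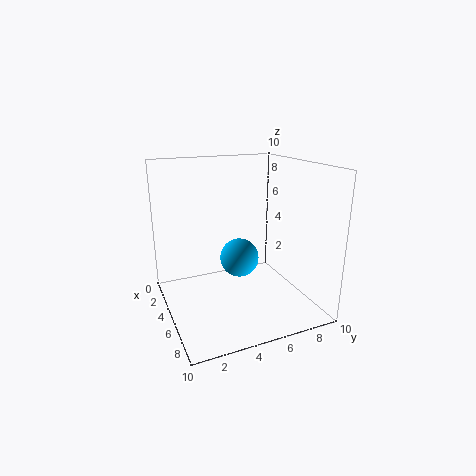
pos_x = 3; pos_y = 6; pos_z = 2.5; color = 'deepskyblue'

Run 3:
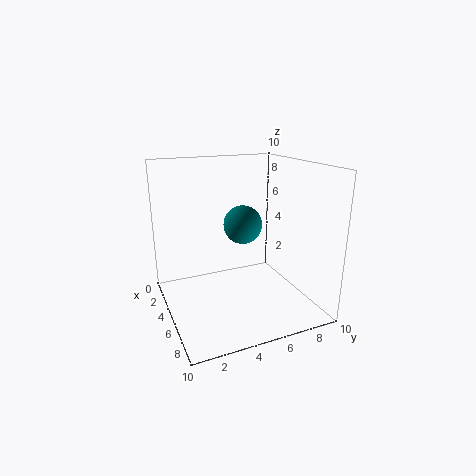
pos_x = 2.5; pos_y = 6.5; pos_z = 5; color = 'teal'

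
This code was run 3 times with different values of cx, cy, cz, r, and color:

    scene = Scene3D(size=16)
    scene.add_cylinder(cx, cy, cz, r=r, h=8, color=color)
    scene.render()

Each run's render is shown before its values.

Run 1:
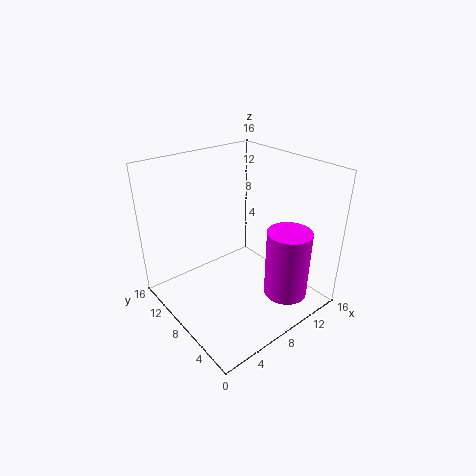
cx = 12
cy = 4
cz = 1
r = 2.5
color = 'magenta'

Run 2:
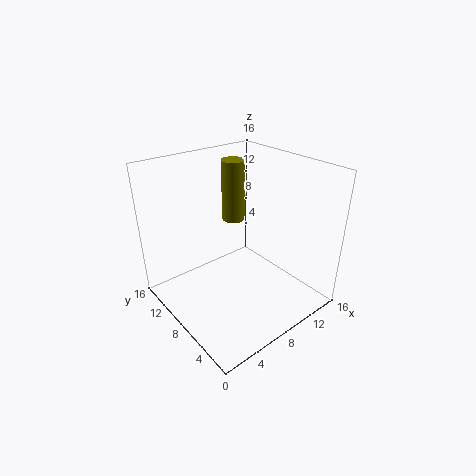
cx = 12.5
cy = 14.5
cz = 6.5
r = 1.5
color = 'olive'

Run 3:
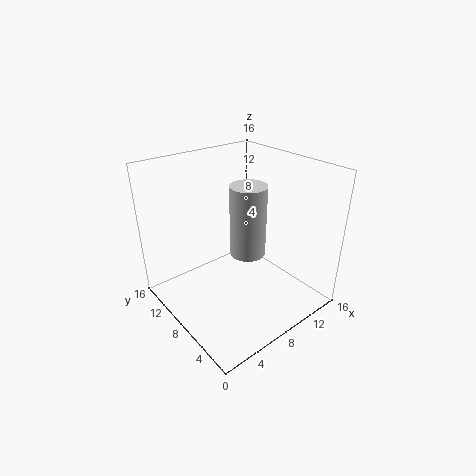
cx = 9
cy = 7.5
cz = 6
r = 2
color = 'lightgray'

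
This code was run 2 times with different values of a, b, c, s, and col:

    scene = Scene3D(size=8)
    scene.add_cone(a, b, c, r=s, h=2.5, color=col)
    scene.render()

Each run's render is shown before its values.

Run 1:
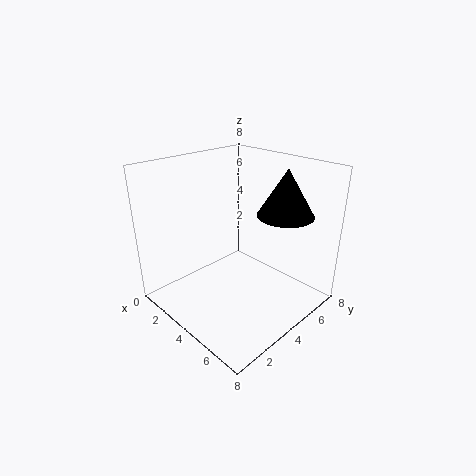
a = 6
b = 5.5
c = 5.5
s = 1.5
col = 'black'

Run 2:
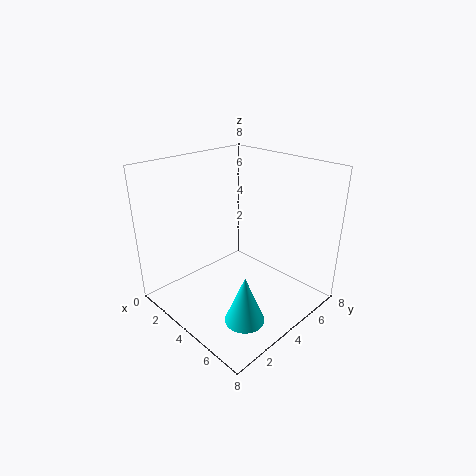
a = 6.5
b = 2
c = 1
s = 1
col = 'cyan'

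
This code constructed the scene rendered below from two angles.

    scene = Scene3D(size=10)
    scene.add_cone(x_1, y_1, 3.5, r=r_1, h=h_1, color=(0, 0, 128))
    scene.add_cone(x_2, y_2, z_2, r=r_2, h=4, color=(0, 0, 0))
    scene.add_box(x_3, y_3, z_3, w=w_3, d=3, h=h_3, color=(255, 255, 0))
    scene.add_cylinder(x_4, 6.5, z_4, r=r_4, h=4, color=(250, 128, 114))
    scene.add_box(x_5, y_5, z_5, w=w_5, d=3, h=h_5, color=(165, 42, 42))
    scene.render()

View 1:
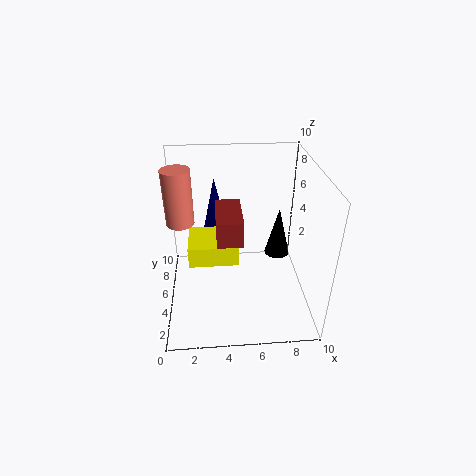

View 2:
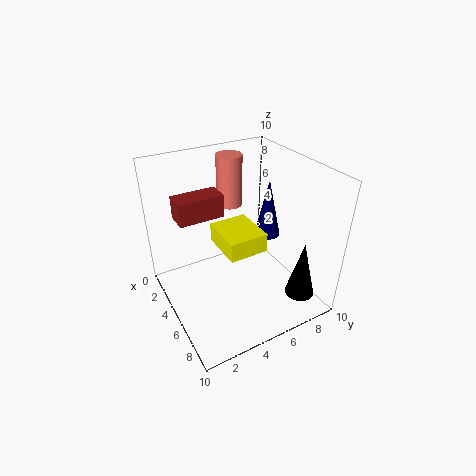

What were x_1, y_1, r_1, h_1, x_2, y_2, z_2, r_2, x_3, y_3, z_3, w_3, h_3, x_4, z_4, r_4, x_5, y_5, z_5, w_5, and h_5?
x_1 = 3.5
y_1 = 8.5
r_1 = 1
h_1 = 4.5
x_2 = 8.5
y_2 = 8
z_2 = 1.5
r_2 = 1
x_3 = 1.5
y_3 = 4.5
z_3 = 3
w_3 = 3.5
h_3 = 1.5
x_4 = 1
z_4 = 5.5
r_4 = 1
x_5 = 3.5
y_5 = 1
z_5 = 7
w_5 = 1.5
h_5 = 1.5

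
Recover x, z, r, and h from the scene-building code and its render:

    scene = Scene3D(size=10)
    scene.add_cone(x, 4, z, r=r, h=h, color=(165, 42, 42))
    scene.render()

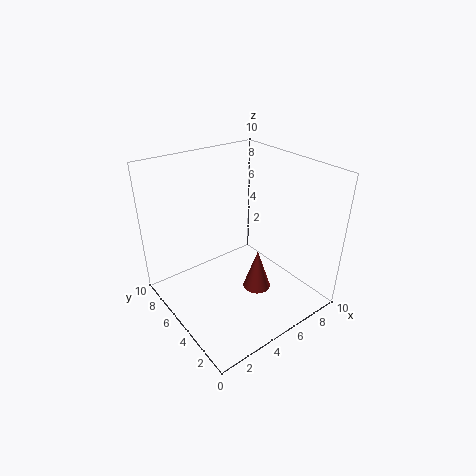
x = 6, z = 1, r = 1, h = 3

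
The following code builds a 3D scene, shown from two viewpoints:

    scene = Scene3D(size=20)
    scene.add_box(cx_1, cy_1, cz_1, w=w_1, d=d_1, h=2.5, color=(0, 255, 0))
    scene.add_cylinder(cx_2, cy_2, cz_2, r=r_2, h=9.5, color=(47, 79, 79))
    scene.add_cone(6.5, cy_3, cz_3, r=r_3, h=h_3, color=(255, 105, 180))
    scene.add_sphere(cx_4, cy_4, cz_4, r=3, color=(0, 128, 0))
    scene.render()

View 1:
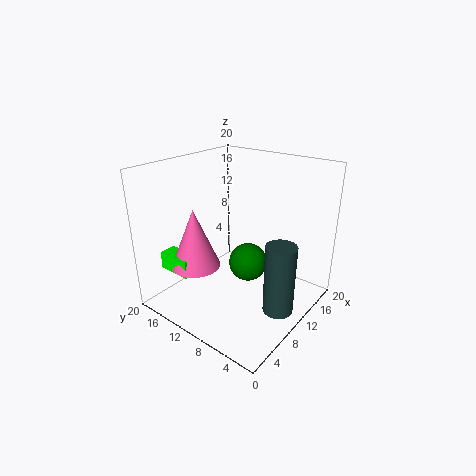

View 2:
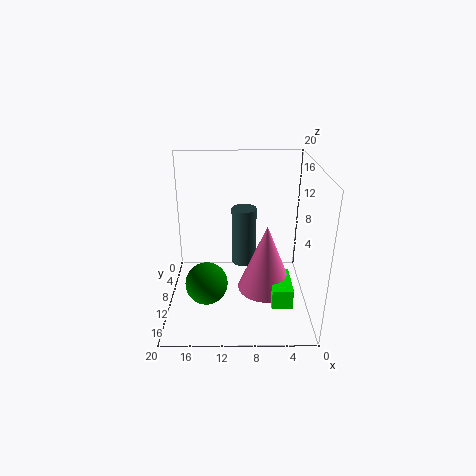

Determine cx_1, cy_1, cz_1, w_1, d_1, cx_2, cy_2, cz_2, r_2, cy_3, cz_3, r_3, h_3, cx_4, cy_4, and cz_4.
cx_1 = 3.5
cy_1 = 14
cz_1 = 5
w_1 = 2.5
d_1 = 5
cx_2 = 9
cy_2 = 2.5
cz_2 = 2
r_2 = 2
cy_3 = 15
cz_3 = 5.5
r_3 = 3.5
h_3 = 8.5
cx_4 = 14.5
cy_4 = 11.5
cz_4 = 3.5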